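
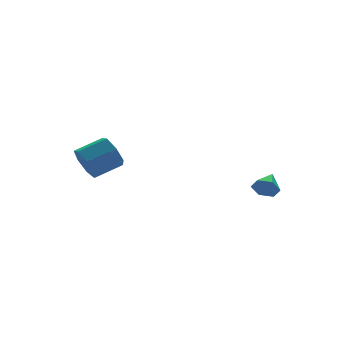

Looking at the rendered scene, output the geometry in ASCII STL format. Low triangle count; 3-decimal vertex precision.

solid 
facet normal -0.701 -0.609 -0.372
outer loop
vertex 2.978 -4.303 -1.838
vertex 2.568 -4.203 -1.23
vertex 2.485 -3.752 -1.811
endloop
endfacet
facet normal 0.540 0.516 -0.665
outer loop
vertex 2.978 -4.303 -1.838
vertex 2.485 -3.752 -1.811
vertex 3.472 -3.417 -0.75
endloop
endfacet
facet normal -0.701 -0.609 -0.372
outer loop
vertex 2.485 -3.752 -1.811
vertex 2.568 -4.203 -1.23
vertex 2.075 -3.652 -1.203
endloop
endfacet
facet normal -0.092 0.971 -0.221
outer loop
vertex 2.485 -3.752 -1.811
vertex 2.075 -3.652 -1.203
vertex 3.472 -3.417 -0.75
endloop
endfacet
facet normal -0.701 -0.609 -0.371
outer loop
vertex 2.075 -3.652 -1.203
vertex 2.568 -4.203 -1.23
vertex 2.158 -4.102 -0.622
endloop
endfacet
facet normal -0.319 0.727 0.608
outer loop
vertex 2.075 -3.652 -1.203
vertex 2.158 -4.102 -0.622
vertex 3.472 -3.417 -0.75
endloop
endfacet
facet normal -0.701 -0.609 -0.371
outer loop
vertex 2.158 -4.102 -0.622
vertex 2.568 -4.203 -1.23
vertex 2.651 -4.653 -0.649
endloop
endfacet
facet normal 0.084 0.026 0.996
outer loop
vertex 2.158 -4.102 -0.622
vertex 2.651 -4.653 -0.649
vertex 3.472 -3.417 -0.75
endloop
endfacet
facet normal -0.701 -0.609 -0.371
outer loop
vertex 2.651 -4.653 -0.649
vertex 2.568 -4.203 -1.23
vertex 3.061 -4.754 -1.257
endloop
endfacet
facet normal 0.714 -0.429 0.553
outer loop
vertex 2.651 -4.653 -0.649
vertex 3.061 -4.754 -1.257
vertex 3.472 -3.417 -0.75
endloop
endfacet
facet normal -0.701 -0.609 -0.372
outer loop
vertex 3.061 -4.754 -1.257
vertex 2.568 -4.203 -1.23
vertex 2.978 -4.303 -1.838
endloop
endfacet
facet normal 0.943 -0.184 -0.278
outer loop
vertex 3.061 -4.754 -1.257
vertex 2.978 -4.303 -1.838
vertex 3.472 -3.417 -0.75
endloop
endfacet
facet normal -0.926 0.072 -0.370
outer loop
vertex -3.426 2.953 -1.5
vertex -3.793 2.45 -0.679
vertex -3.663 3.464 -0.806
endloop
endfacet
facet normal 0.268 0.817 -0.510
outer loop
vertex -3.426 2.953 -1.5
vertex -3.663 3.464 -0.806
vertex -1.88 2.832 -0.882
endloop
endfacet
facet normal 0.268 0.817 -0.510
outer loop
vertex -1.88 2.832 -0.882
vertex -3.663 3.464 -0.806
vertex -2.117 3.343 -0.188
endloop
endfacet
facet normal 0.926 -0.073 0.370
outer loop
vertex -1.88 2.832 -0.882
vertex -2.117 3.343 -0.188
vertex -2.247 2.33 -0.061
endloop
endfacet
facet normal -0.926 0.072 -0.370
outer loop
vertex -3.663 3.464 -0.806
vertex -3.793 2.45 -0.679
vertex -3.998 3.212 -0.016
endloop
endfacet
facet normal -0.040 0.957 0.288
outer loop
vertex -3.663 3.464 -0.806
vertex -3.998 3.212 -0.016
vertex -2.117 3.343 -0.188
endloop
endfacet
facet normal -0.040 0.957 0.288
outer loop
vertex -2.117 3.343 -0.188
vertex -3.998 3.212 -0.016
vertex -2.452 3.091 0.601
endloop
endfacet
facet normal 0.926 -0.072 0.370
outer loop
vertex -2.117 3.343 -0.188
vertex -2.452 3.091 0.601
vertex -2.247 2.33 -0.061
endloop
endfacet
facet normal -0.926 0.073 -0.370
outer loop
vertex -3.998 3.212 -0.016
vertex -3.793 2.45 -0.679
vertex -4.179 2.386 0.274
endloop
endfacet
facet normal -0.318 0.375 0.871
outer loop
vertex -3.998 3.212 -0.016
vertex -4.179 2.386 0.274
vertex -2.452 3.091 0.601
endloop
endfacet
facet normal -0.318 0.376 0.870
outer loop
vertex -2.452 3.091 0.601
vertex -4.179 2.386 0.274
vertex -2.632 2.265 0.892
endloop
endfacet
facet normal 0.926 -0.072 0.369
outer loop
vertex -2.452 3.091 0.601
vertex -2.632 2.265 0.892
vertex -2.247 2.33 -0.061
endloop
endfacet
facet normal -0.926 0.072 -0.370
outer loop
vertex -4.179 2.386 0.274
vertex -3.793 2.45 -0.679
vertex -4.069 1.609 -0.153
endloop
endfacet
facet normal -0.356 -0.488 0.797
outer loop
vertex -4.179 2.386 0.274
vertex -4.069 1.609 -0.153
vertex -2.632 2.265 0.892
endloop
endfacet
facet normal -0.356 -0.488 0.797
outer loop
vertex -2.632 2.265 0.892
vertex -4.069 1.609 -0.153
vertex -2.522 1.488 0.465
endloop
endfacet
facet normal 0.926 -0.072 0.369
outer loop
vertex -2.632 2.265 0.892
vertex -2.522 1.488 0.465
vertex -2.247 2.33 -0.061
endloop
endfacet
facet normal -0.926 0.073 -0.370
outer loop
vertex -4.069 1.609 -0.153
vertex -3.793 2.45 -0.679
vertex -3.752 1.465 -0.976
endloop
endfacet
facet normal -0.126 -0.984 0.124
outer loop
vertex -4.069 1.609 -0.153
vertex -3.752 1.465 -0.976
vertex -2.522 1.488 0.465
endloop
endfacet
facet normal -0.126 -0.984 0.124
outer loop
vertex -2.522 1.488 0.465
vertex -3.752 1.465 -0.976
vertex -2.205 1.344 -0.358
endloop
endfacet
facet normal 0.926 -0.072 0.369
outer loop
vertex -2.522 1.488 0.465
vertex -2.205 1.344 -0.358
vertex -2.247 2.33 -0.061
endloop
endfacet
facet normal -0.926 0.073 -0.370
outer loop
vertex -3.752 1.465 -0.976
vertex -3.793 2.45 -0.679
vertex -3.466 2.063 -1.575
endloop
endfacet
facet normal 0.199 -0.739 -0.643
outer loop
vertex -3.752 1.465 -0.976
vertex -3.466 2.063 -1.575
vertex -2.205 1.344 -0.358
endloop
endfacet
facet normal 0.198 -0.740 -0.643
outer loop
vertex -2.205 1.344 -0.358
vertex -3.466 2.063 -1.575
vertex -1.919 1.942 -0.958
endloop
endfacet
facet normal 0.926 -0.072 0.370
outer loop
vertex -2.205 1.344 -0.358
vertex -1.919 1.942 -0.958
vertex -2.247 2.33 -0.061
endloop
endfacet
facet normal -0.926 0.073 -0.370
outer loop
vertex -3.466 2.063 -1.575
vertex -3.793 2.45 -0.679
vertex -3.426 2.953 -1.5
endloop
endfacet
facet normal 0.374 0.061 -0.925
outer loop
vertex -3.466 2.063 -1.575
vertex -3.426 2.953 -1.5
vertex -1.919 1.942 -0.958
endloop
endfacet
facet normal 0.375 0.063 -0.925
outer loop
vertex -1.919 1.942 -0.958
vertex -3.426 2.953 -1.5
vertex -1.88 2.832 -0.882
endloop
endfacet
facet normal 0.926 -0.072 0.370
outer loop
vertex -1.919 1.942 -0.958
vertex -1.88 2.832 -0.882
vertex -2.247 2.33 -0.061
endloop
endfacet

endsolid


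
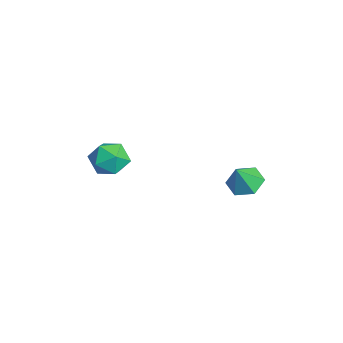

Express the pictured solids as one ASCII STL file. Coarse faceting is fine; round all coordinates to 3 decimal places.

solid 
facet normal -0.326 0.399 -0.857
outer loop
vertex 3.276 3.182 -4.527
vertex 2.777 3.815 -4.043
vertex 3.663 4.006 -4.291
endloop
endfacet
facet normal 0.901 -0.433 0.033
outer loop
vertex 3.276 3.182 -4.527
vertex 3.663 4.006 -4.291
vertex 3.243 3.245 -2.817
endloop
endfacet
facet normal -0.326 0.399 -0.857
outer loop
vertex 3.663 4.006 -4.291
vertex 2.777 3.815 -4.043
vertex 3.164 4.639 -3.807
endloop
endfacet
facet normal 0.841 0.344 0.417
outer loop
vertex 3.663 4.006 -4.291
vertex 3.164 4.639 -3.807
vertex 3.243 3.245 -2.817
endloop
endfacet
facet normal -0.326 0.399 -0.857
outer loop
vertex 3.164 4.639 -3.807
vertex 2.777 3.815 -4.043
vertex 2.278 4.448 -3.559
endloop
endfacet
facet normal 0.101 0.580 0.808
outer loop
vertex 3.164 4.639 -3.807
vertex 2.278 4.448 -3.559
vertex 3.243 3.245 -2.817
endloop
endfacet
facet normal -0.326 0.399 -0.857
outer loop
vertex 2.278 4.448 -3.559
vertex 2.777 3.815 -4.043
vertex 1.891 3.624 -3.795
endloop
endfacet
facet normal -0.579 0.038 0.815
outer loop
vertex 2.278 4.448 -3.559
vertex 1.891 3.624 -3.795
vertex 3.243 3.245 -2.817
endloop
endfacet
facet normal -0.326 0.399 -0.857
outer loop
vertex 1.891 3.624 -3.795
vertex 2.777 3.815 -4.043
vertex 2.39 2.992 -4.279
endloop
endfacet
facet normal -0.518 -0.739 0.430
outer loop
vertex 1.891 3.624 -3.795
vertex 2.39 2.992 -4.279
vertex 3.243 3.245 -2.817
endloop
endfacet
facet normal -0.326 0.399 -0.857
outer loop
vertex 2.39 2.992 -4.279
vertex 2.777 3.815 -4.043
vertex 3.276 3.182 -4.527
endloop
endfacet
facet normal 0.220 -0.975 0.040
outer loop
vertex 2.39 2.992 -4.279
vertex 3.276 3.182 -4.527
vertex 3.243 3.245 -2.817
endloop
endfacet
facet normal 0.410 0.708 0.575
outer loop
vertex 1.21 -1.147 -2.873
vertex 0.61 -1.463 -2.056
vertex 1.568 -1.894 -2.208
endloop
endfacet
facet normal 0.871 0.486 0.077
outer loop
vertex 1.21 -1.147 -2.873
vertex 1.568 -1.894 -2.208
vertex 1.718 -1.998 -3.254
endloop
endfacet
facet normal 0.573 0.595 -0.564
outer loop
vertex 1.21 -1.147 -2.873
vertex 1.718 -1.998 -3.254
vertex 0.853 -1.632 -3.748
endloop
endfacet
facet normal -0.071 0.884 -0.461
outer loop
vertex 1.21 -1.147 -2.873
vertex 0.853 -1.632 -3.748
vertex 0.167 -1.301 -3.008
endloop
endfacet
facet normal -0.172 0.955 0.243
outer loop
vertex 1.21 -1.147 -2.873
vertex 0.167 -1.301 -3.008
vertex 0.61 -1.463 -2.056
endloop
endfacet
facet normal 0.963 -0.216 0.160
outer loop
vertex 1.718 -1.998 -3.254
vertex 1.568 -1.894 -2.208
vertex 1.433 -2.839 -2.672
endloop
endfacet
facet normal 0.218 0.143 0.966
outer loop
vertex 1.568 -1.894 -2.208
vertex 0.61 -1.463 -2.056
vertex 0.747 -2.508 -1.932
endloop
endfacet
facet normal -0.723 0.542 0.429
outer loop
vertex 0.61 -1.463 -2.056
vertex 0.167 -1.301 -3.008
vertex -0.118 -2.142 -2.426
endloop
endfacet
facet normal -0.559 0.428 -0.710
outer loop
vertex 0.167 -1.301 -3.008
vertex 0.853 -1.632 -3.748
vertex 0.032 -2.246 -3.472
endloop
endfacet
facet normal 0.483 -0.041 -0.875
outer loop
vertex 0.853 -1.632 -3.748
vertex 1.718 -1.998 -3.254
vertex 0.99 -2.677 -3.624
endloop
endfacet
facet normal 0.071 -0.884 0.461
outer loop
vertex 0.39 -2.993 -2.807
vertex 1.433 -2.839 -2.672
vertex 0.747 -2.508 -1.932
endloop
endfacet
facet normal -0.573 -0.595 0.564
outer loop
vertex 0.39 -2.993 -2.807
vertex 0.747 -2.508 -1.932
vertex -0.118 -2.142 -2.426
endloop
endfacet
facet normal -0.871 -0.486 -0.077
outer loop
vertex 0.39 -2.993 -2.807
vertex -0.118 -2.142 -2.426
vertex 0.032 -2.246 -3.472
endloop
endfacet
facet normal -0.410 -0.708 -0.575
outer loop
vertex 0.39 -2.993 -2.807
vertex 0.032 -2.246 -3.472
vertex 0.99 -2.677 -3.624
endloop
endfacet
facet normal 0.172 -0.955 -0.243
outer loop
vertex 0.39 -2.993 -2.807
vertex 0.99 -2.677 -3.624
vertex 1.433 -2.839 -2.672
endloop
endfacet
facet normal 0.559 -0.428 0.710
outer loop
vertex 0.747 -2.508 -1.932
vertex 1.433 -2.839 -2.672
vertex 1.568 -1.894 -2.208
endloop
endfacet
facet normal -0.483 0.041 0.875
outer loop
vertex -0.118 -2.142 -2.426
vertex 0.747 -2.508 -1.932
vertex 0.61 -1.463 -2.056
endloop
endfacet
facet normal -0.963 0.216 -0.160
outer loop
vertex 0.032 -2.246 -3.472
vertex -0.118 -2.142 -2.426
vertex 0.167 -1.301 -3.008
endloop
endfacet
facet normal -0.218 -0.143 -0.966
outer loop
vertex 0.99 -2.677 -3.624
vertex 0.032 -2.246 -3.472
vertex 0.853 -1.632 -3.748
endloop
endfacet
facet normal 0.723 -0.542 -0.429
outer loop
vertex 1.433 -2.839 -2.672
vertex 0.99 -2.677 -3.624
vertex 1.718 -1.998 -3.254
endloop
endfacet

endsolid


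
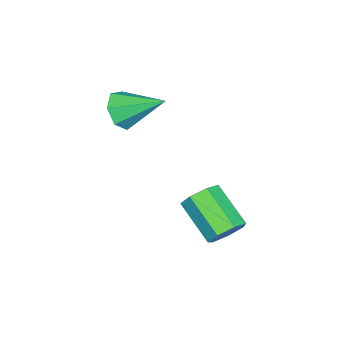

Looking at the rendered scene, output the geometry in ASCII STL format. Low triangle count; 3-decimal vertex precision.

solid 
facet normal 0.429 0.726 -0.538
outer loop
vertex 3.128 3.472 -1.74
vertex 2.447 4.013 -1.553
vertex 3.205 3.9 -1.101
endloop
endfacet
facet normal 0.898 -0.408 0.165
outer loop
vertex 3.128 3.472 -1.74
vertex 3.205 3.9 -1.101
vertex 2.215 1.926 -0.593
endloop
endfacet
facet normal 0.898 -0.408 0.165
outer loop
vertex 2.215 1.926 -0.593
vertex 3.205 3.9 -1.101
vertex 2.292 2.354 0.045
endloop
endfacet
facet normal -0.429 -0.725 0.538
outer loop
vertex 2.215 1.926 -0.593
vertex 2.292 2.354 0.045
vertex 1.533 2.467 -0.407
endloop
endfacet
facet normal 0.429 0.726 -0.538
outer loop
vertex 3.205 3.9 -1.101
vertex 2.447 4.013 -1.553
vertex 2.711 4.413 -0.803
endloop
endfacet
facet normal 0.638 0.179 0.749
outer loop
vertex 3.205 3.9 -1.101
vertex 2.711 4.413 -0.803
vertex 2.292 2.354 0.045
endloop
endfacet
facet normal 0.637 0.179 0.750
outer loop
vertex 2.292 2.354 0.045
vertex 2.711 4.413 -0.803
vertex 1.797 2.867 0.343
endloop
endfacet
facet normal -0.428 -0.726 0.538
outer loop
vertex 2.292 2.354 0.045
vertex 1.797 2.867 0.343
vertex 1.533 2.467 -0.407
endloop
endfacet
facet normal 0.429 0.725 -0.538
outer loop
vertex 2.711 4.413 -0.803
vertex 2.447 4.013 -1.553
vertex 2.018 4.625 -1.07
endloop
endfacet
facet normal -0.103 0.631 0.769
outer loop
vertex 2.711 4.413 -0.803
vertex 2.018 4.625 -1.07
vertex 1.797 2.867 0.343
endloop
endfacet
facet normal -0.103 0.631 0.769
outer loop
vertex 1.797 2.867 0.343
vertex 2.018 4.625 -1.07
vertex 1.104 3.079 0.076
endloop
endfacet
facet normal -0.429 -0.725 0.538
outer loop
vertex 1.797 2.867 0.343
vertex 1.104 3.079 0.076
vertex 1.533 2.467 -0.407
endloop
endfacet
facet normal 0.429 0.725 -0.538
outer loop
vertex 2.018 4.625 -1.07
vertex 2.447 4.013 -1.553
vertex 1.648 4.376 -1.7
endloop
endfacet
facet normal -0.766 0.608 0.209
outer loop
vertex 2.018 4.625 -1.07
vertex 1.648 4.376 -1.7
vertex 1.104 3.079 0.076
endloop
endfacet
facet normal -0.766 0.608 0.209
outer loop
vertex 1.104 3.079 0.076
vertex 1.648 4.376 -1.7
vertex 0.734 2.83 -0.554
endloop
endfacet
facet normal -0.429 -0.725 0.538
outer loop
vertex 1.104 3.079 0.076
vertex 0.734 2.83 -0.554
vertex 1.533 2.467 -0.407
endloop
endfacet
facet normal 0.429 0.725 -0.539
outer loop
vertex 1.648 4.376 -1.7
vertex 2.447 4.013 -1.553
vertex 1.879 3.853 -2.22
endloop
endfacet
facet normal -0.852 0.128 -0.507
outer loop
vertex 1.648 4.376 -1.7
vertex 1.879 3.853 -2.22
vertex 0.734 2.83 -0.554
endloop
endfacet
facet normal -0.852 0.127 -0.508
outer loop
vertex 0.734 2.83 -0.554
vertex 1.879 3.853 -2.22
vertex 0.966 2.308 -1.074
endloop
endfacet
facet normal -0.429 -0.726 0.538
outer loop
vertex 0.734 2.83 -0.554
vertex 0.966 2.308 -1.074
vertex 1.533 2.467 -0.407
endloop
endfacet
facet normal 0.429 0.725 -0.539
outer loop
vertex 1.879 3.853 -2.22
vertex 2.447 4.013 -1.553
vertex 2.538 3.451 -2.237
endloop
endfacet
facet normal -0.296 -0.450 -0.843
outer loop
vertex 1.879 3.853 -2.22
vertex 2.538 3.451 -2.237
vertex 0.966 2.308 -1.074
endloop
endfacet
facet normal -0.296 -0.450 -0.843
outer loop
vertex 0.966 2.308 -1.074
vertex 2.538 3.451 -2.237
vertex 1.625 1.906 -1.091
endloop
endfacet
facet normal -0.429 -0.726 0.538
outer loop
vertex 0.966 2.308 -1.074
vertex 1.625 1.906 -1.091
vertex 1.533 2.467 -0.407
endloop
endfacet
facet normal 0.428 0.725 -0.539
outer loop
vertex 2.538 3.451 -2.237
vertex 2.447 4.013 -1.553
vertex 3.128 3.472 -1.74
endloop
endfacet
facet normal 0.482 -0.688 -0.543
outer loop
vertex 2.538 3.451 -2.237
vertex 3.128 3.472 -1.74
vertex 1.625 1.906 -1.091
endloop
endfacet
facet normal 0.482 -0.688 -0.543
outer loop
vertex 1.625 1.906 -1.091
vertex 3.128 3.472 -1.74
vertex 2.215 1.926 -0.593
endloop
endfacet
facet normal -0.429 -0.726 0.538
outer loop
vertex 1.625 1.906 -1.091
vertex 2.215 1.926 -0.593
vertex 1.533 2.467 -0.407
endloop
endfacet
facet normal 0.049 -0.871 -0.488
outer loop
vertex 0.559 -1.097 1.755
vertex 0.103 -1.546 2.51
vertex -0.298 -1.121 1.711
endloop
endfacet
facet normal 0.010 0.784 -0.620
outer loop
vertex 0.559 -1.097 1.755
vertex -0.298 -1.121 1.711
vertex -0.003 0.346 3.57
endloop
endfacet
facet normal 0.048 -0.872 -0.488
outer loop
vertex -0.298 -1.121 1.711
vertex 0.103 -1.546 2.51
vertex -0.854 -1.464 2.27
endloop
endfacet
facet normal -0.722 0.594 -0.354
outer loop
vertex -0.298 -1.121 1.711
vertex -0.854 -1.464 2.27
vertex -0.003 0.346 3.57
endloop
endfacet
facet normal 0.048 -0.871 -0.488
outer loop
vertex -0.854 -1.464 2.27
vertex 0.103 -1.546 2.51
vertex -0.689 -1.869 3.009
endloop
endfacet
facet normal -0.925 0.206 0.319
outer loop
vertex -0.854 -1.464 2.27
vertex -0.689 -1.869 3.009
vertex -0.003 0.346 3.57
endloop
endfacet
facet normal 0.049 -0.872 -0.487
outer loop
vertex -0.689 -1.869 3.009
vertex 0.103 -1.546 2.51
vertex 0.073 -2.03 3.373
endloop
endfacet
facet normal -0.444 -0.088 0.891
outer loop
vertex -0.689 -1.869 3.009
vertex 0.073 -2.03 3.373
vertex -0.003 0.346 3.57
endloop
endfacet
facet normal 0.050 -0.872 -0.487
outer loop
vertex 0.073 -2.03 3.373
vertex 0.103 -1.546 2.51
vertex 0.857 -1.826 3.088
endloop
endfacet
facet normal 0.356 -0.066 0.932
outer loop
vertex 0.073 -2.03 3.373
vertex 0.857 -1.826 3.088
vertex -0.003 0.346 3.57
endloop
endfacet
facet normal 0.050 -0.872 -0.487
outer loop
vertex 0.857 -1.826 3.088
vertex 0.103 -1.546 2.51
vertex 1.073 -1.411 2.367
endloop
endfacet
facet normal 0.876 0.256 0.410
outer loop
vertex 0.857 -1.826 3.088
vertex 1.073 -1.411 2.367
vertex -0.003 0.346 3.57
endloop
endfacet
facet normal 0.049 -0.871 -0.488
outer loop
vertex 1.073 -1.411 2.367
vertex 0.103 -1.546 2.51
vertex 0.559 -1.097 1.755
endloop
endfacet
facet normal 0.721 0.634 -0.280
outer loop
vertex 1.073 -1.411 2.367
vertex 0.559 -1.097 1.755
vertex -0.003 0.346 3.57
endloop
endfacet

endsolid


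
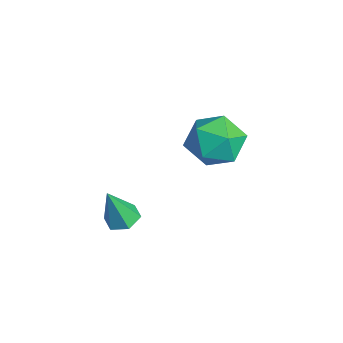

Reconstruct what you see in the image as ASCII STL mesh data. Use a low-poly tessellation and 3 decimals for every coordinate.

solid 
facet normal -0.079 0.334 -0.939
outer loop
vertex 2.571 -4.013 -0.389
vertex 2.299 -3.604 -0.221
vertex 2.817 -3.575 -0.254
endloop
endfacet
facet normal 0.855 -0.510 0.096
outer loop
vertex 2.571 -4.013 -0.389
vertex 2.817 -3.575 -0.254
vertex 2.401 -4.036 1.001
endloop
endfacet
facet normal -0.078 0.333 -0.940
outer loop
vertex 2.817 -3.575 -0.254
vertex 2.299 -3.604 -0.221
vertex 2.544 -3.165 -0.086
endloop
endfacet
facet normal 0.827 0.381 0.414
outer loop
vertex 2.817 -3.575 -0.254
vertex 2.544 -3.165 -0.086
vertex 2.401 -4.036 1.001
endloop
endfacet
facet normal -0.078 0.333 -0.940
outer loop
vertex 2.544 -3.165 -0.086
vertex 2.299 -3.604 -0.221
vertex 2.026 -3.194 -0.053
endloop
endfacet
facet normal -0.004 0.781 0.625
outer loop
vertex 2.544 -3.165 -0.086
vertex 2.026 -3.194 -0.053
vertex 2.401 -4.036 1.001
endloop
endfacet
facet normal -0.080 0.332 -0.940
outer loop
vertex 2.026 -3.194 -0.053
vertex 2.299 -3.604 -0.221
vertex 1.78 -3.633 -0.187
endloop
endfacet
facet normal -0.803 0.292 0.519
outer loop
vertex 2.026 -3.194 -0.053
vertex 1.78 -3.633 -0.187
vertex 2.401 -4.036 1.001
endloop
endfacet
facet normal -0.080 0.332 -0.940
outer loop
vertex 1.78 -3.633 -0.187
vertex 2.299 -3.604 -0.221
vertex 2.053 -4.042 -0.355
endloop
endfacet
facet normal -0.774 -0.600 0.201
outer loop
vertex 1.78 -3.633 -0.187
vertex 2.053 -4.042 -0.355
vertex 2.401 -4.036 1.001
endloop
endfacet
facet normal -0.080 0.333 -0.940
outer loop
vertex 2.053 -4.042 -0.355
vertex 2.299 -3.604 -0.221
vertex 2.571 -4.013 -0.389
endloop
endfacet
facet normal 0.055 -0.998 -0.010
outer loop
vertex 2.053 -4.042 -0.355
vertex 2.571 -4.013 -0.389
vertex 2.401 -4.036 1.001
endloop
endfacet
facet normal -0.331 0.822 0.463
outer loop
vertex 0.477 0.471 0.713
vertex -0.417 0.191 0.572
vertex 0.042 -0.068 1.359
endloop
endfacet
facet normal 0.304 0.621 0.723
outer loop
vertex 0.477 0.471 0.713
vertex 0.042 -0.068 1.359
vertex 0.943 -0.24 1.128
endloop
endfacet
facet normal 0.770 0.611 0.182
outer loop
vertex 0.477 0.471 0.713
vertex 0.943 -0.24 1.128
vertex 1.042 -0.088 0.199
endloop
endfacet
facet normal 0.424 0.807 -0.411
outer loop
vertex 0.477 0.471 0.713
vertex 1.042 -0.088 0.199
vertex 0.202 0.179 -0.144
endloop
endfacet
facet normal -0.256 0.937 -0.237
outer loop
vertex 0.477 0.471 0.713
vertex 0.202 0.179 -0.144
vertex -0.417 0.191 0.572
endloop
endfacet
facet normal 0.240 -0.045 0.970
outer loop
vertex 0.943 -0.24 1.128
vertex 0.042 -0.068 1.359
vertex 0.338 -0.959 1.244
endloop
endfacet
facet normal -0.786 0.281 0.551
outer loop
vertex 0.042 -0.068 1.359
vertex -0.417 0.191 0.572
vertex -0.502 -0.692 0.901
endloop
endfacet
facet normal -0.665 0.466 -0.583
outer loop
vertex -0.417 0.191 0.572
vertex 0.202 0.179 -0.144
vertex -0.403 -0.54 -0.028
endloop
endfacet
facet normal 0.434 0.256 -0.864
outer loop
vertex 0.202 0.179 -0.144
vertex 1.042 -0.088 0.199
vertex 0.498 -0.712 -0.259
endloop
endfacet
facet normal 0.994 -0.060 0.096
outer loop
vertex 1.042 -0.088 0.199
vertex 0.943 -0.24 1.128
vertex 0.957 -0.971 0.528
endloop
endfacet
facet normal -0.424 -0.807 0.411
outer loop
vertex 0.063 -1.251 0.387
vertex 0.338 -0.959 1.244
vertex -0.502 -0.692 0.901
endloop
endfacet
facet normal -0.770 -0.611 -0.182
outer loop
vertex 0.063 -1.251 0.387
vertex -0.502 -0.692 0.901
vertex -0.403 -0.54 -0.028
endloop
endfacet
facet normal -0.304 -0.621 -0.723
outer loop
vertex 0.063 -1.251 0.387
vertex -0.403 -0.54 -0.028
vertex 0.498 -0.712 -0.259
endloop
endfacet
facet normal 0.331 -0.822 -0.463
outer loop
vertex 0.063 -1.251 0.387
vertex 0.498 -0.712 -0.259
vertex 0.957 -0.971 0.528
endloop
endfacet
facet normal 0.256 -0.937 0.237
outer loop
vertex 0.063 -1.251 0.387
vertex 0.957 -0.971 0.528
vertex 0.338 -0.959 1.244
endloop
endfacet
facet normal -0.434 -0.256 0.864
outer loop
vertex -0.502 -0.692 0.901
vertex 0.338 -0.959 1.244
vertex 0.042 -0.068 1.359
endloop
endfacet
facet normal -0.994 0.060 -0.096
outer loop
vertex -0.403 -0.54 -0.028
vertex -0.502 -0.692 0.901
vertex -0.417 0.191 0.572
endloop
endfacet
facet normal -0.240 0.045 -0.970
outer loop
vertex 0.498 -0.712 -0.259
vertex -0.403 -0.54 -0.028
vertex 0.202 0.179 -0.144
endloop
endfacet
facet normal 0.786 -0.281 -0.551
outer loop
vertex 0.957 -0.971 0.528
vertex 0.498 -0.712 -0.259
vertex 1.042 -0.088 0.199
endloop
endfacet
facet normal 0.665 -0.466 0.583
outer loop
vertex 0.338 -0.959 1.244
vertex 0.957 -0.971 0.528
vertex 0.943 -0.24 1.128
endloop
endfacet

endsolid


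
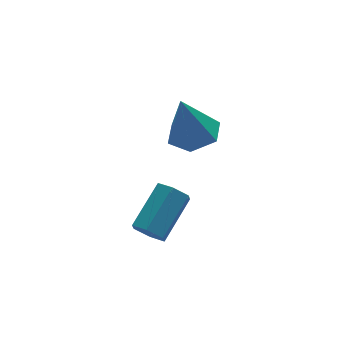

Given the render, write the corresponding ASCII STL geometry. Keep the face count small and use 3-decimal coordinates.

solid 
facet normal 0.253 -0.005 -0.967
outer loop
vertex 5.062 3.4 -0.355
vertex 4.047 3.444 -0.621
vertex 4.592 4.33 -0.483
endloop
endfacet
facet normal 0.688 0.428 0.586
outer loop
vertex 5.062 3.4 -0.355
vertex 4.592 4.33 -0.483
vertex 3.513 3.456 1.421
endloop
endfacet
facet normal 0.254 -0.005 -0.967
outer loop
vertex 4.592 4.33 -0.483
vertex 4.047 3.444 -0.621
vertex 3.578 4.374 -0.749
endloop
endfacet
facet normal -0.062 0.920 0.387
outer loop
vertex 4.592 4.33 -0.483
vertex 3.578 4.374 -0.749
vertex 3.513 3.456 1.421
endloop
endfacet
facet normal 0.252 -0.006 -0.968
outer loop
vertex 3.578 4.374 -0.749
vertex 4.047 3.444 -0.621
vertex 3.032 3.487 -0.886
endloop
endfacet
facet normal -0.850 0.495 0.184
outer loop
vertex 3.578 4.374 -0.749
vertex 3.032 3.487 -0.886
vertex 3.513 3.456 1.421
endloop
endfacet
facet normal 0.252 -0.006 -0.968
outer loop
vertex 3.032 3.487 -0.886
vertex 4.047 3.444 -0.621
vertex 3.502 2.557 -0.758
endloop
endfacet
facet normal -0.888 -0.424 0.179
outer loop
vertex 3.032 3.487 -0.886
vertex 3.502 2.557 -0.758
vertex 3.513 3.456 1.421
endloop
endfacet
facet normal 0.253 -0.006 -0.967
outer loop
vertex 3.502 2.557 -0.758
vertex 4.047 3.444 -0.621
vertex 4.517 2.513 -0.492
endloop
endfacet
facet normal -0.139 -0.915 0.378
outer loop
vertex 3.502 2.557 -0.758
vertex 4.517 2.513 -0.492
vertex 3.513 3.456 1.421
endloop
endfacet
facet normal 0.253 -0.006 -0.967
outer loop
vertex 4.517 2.513 -0.492
vertex 4.047 3.444 -0.621
vertex 5.062 3.4 -0.355
endloop
endfacet
facet normal 0.650 -0.489 0.582
outer loop
vertex 4.517 2.513 -0.492
vertex 5.062 3.4 -0.355
vertex 3.513 3.456 1.421
endloop
endfacet
facet normal -0.711 -0.489 -0.506
outer loop
vertex 1.665 2.027 -4.621
vertex 1.465 1.692 -4.016
vertex 1.162 2.32 -4.197
endloop
endfacet
facet normal -0.082 0.772 -0.630
outer loop
vertex 1.665 2.027 -4.621
vertex 1.162 2.32 -4.197
vertex 3.116 3.023 -3.589
endloop
endfacet
facet normal -0.082 0.772 -0.630
outer loop
vertex 3.116 3.023 -3.589
vertex 1.162 2.32 -4.197
vertex 2.613 3.316 -3.165
endloop
endfacet
facet normal 0.711 0.488 0.506
outer loop
vertex 3.116 3.023 -3.589
vertex 2.613 3.316 -3.165
vertex 2.915 2.688 -2.984
endloop
endfacet
facet normal -0.711 -0.489 -0.506
outer loop
vertex 1.162 2.32 -4.197
vertex 1.465 1.692 -4.016
vertex 0.962 1.985 -3.592
endloop
endfacet
facet normal -0.646 0.738 0.195
outer loop
vertex 1.162 2.32 -4.197
vertex 0.962 1.985 -3.592
vertex 2.613 3.316 -3.165
endloop
endfacet
facet normal -0.646 0.738 0.194
outer loop
vertex 2.613 3.316 -3.165
vertex 0.962 1.985 -3.592
vertex 2.412 2.981 -2.56
endloop
endfacet
facet normal 0.711 0.488 0.506
outer loop
vertex 2.613 3.316 -3.165
vertex 2.412 2.981 -2.56
vertex 2.915 2.688 -2.984
endloop
endfacet
facet normal -0.711 -0.488 -0.506
outer loop
vertex 0.962 1.985 -3.592
vertex 1.465 1.692 -4.016
vertex 1.264 1.357 -3.411
endloop
endfacet
facet normal -0.564 -0.034 0.825
outer loop
vertex 0.962 1.985 -3.592
vertex 1.264 1.357 -3.411
vertex 2.412 2.981 -2.56
endloop
endfacet
facet normal -0.564 -0.034 0.825
outer loop
vertex 2.412 2.981 -2.56
vertex 1.264 1.357 -3.411
vertex 2.715 2.353 -2.379
endloop
endfacet
facet normal 0.711 0.489 0.506
outer loop
vertex 2.412 2.981 -2.56
vertex 2.715 2.353 -2.379
vertex 2.915 2.688 -2.984
endloop
endfacet
facet normal -0.711 -0.488 -0.506
outer loop
vertex 1.264 1.357 -3.411
vertex 1.465 1.692 -4.016
vertex 1.767 1.064 -3.835
endloop
endfacet
facet normal 0.082 -0.772 0.630
outer loop
vertex 1.264 1.357 -3.411
vertex 1.767 1.064 -3.835
vertex 2.715 2.353 -2.379
endloop
endfacet
facet normal 0.082 -0.772 0.630
outer loop
vertex 2.715 2.353 -2.379
vertex 1.767 1.064 -3.835
vertex 3.218 2.06 -2.803
endloop
endfacet
facet normal 0.711 0.489 0.506
outer loop
vertex 2.715 2.353 -2.379
vertex 3.218 2.06 -2.803
vertex 2.915 2.688 -2.984
endloop
endfacet
facet normal -0.711 -0.488 -0.506
outer loop
vertex 1.767 1.064 -3.835
vertex 1.465 1.692 -4.016
vertex 1.968 1.399 -4.44
endloop
endfacet
facet normal 0.645 -0.739 -0.195
outer loop
vertex 1.767 1.064 -3.835
vertex 1.968 1.399 -4.44
vertex 3.218 2.06 -2.803
endloop
endfacet
facet normal 0.646 -0.738 -0.195
outer loop
vertex 3.218 2.06 -2.803
vertex 1.968 1.399 -4.44
vertex 3.418 2.395 -3.408
endloop
endfacet
facet normal 0.711 0.489 0.506
outer loop
vertex 3.218 2.06 -2.803
vertex 3.418 2.395 -3.408
vertex 2.915 2.688 -2.984
endloop
endfacet
facet normal -0.711 -0.489 -0.506
outer loop
vertex 1.968 1.399 -4.44
vertex 1.465 1.692 -4.016
vertex 1.665 2.027 -4.621
endloop
endfacet
facet normal 0.564 0.034 -0.825
outer loop
vertex 1.968 1.399 -4.44
vertex 1.665 2.027 -4.621
vertex 3.418 2.395 -3.408
endloop
endfacet
facet normal 0.564 0.033 -0.825
outer loop
vertex 3.418 2.395 -3.408
vertex 1.665 2.027 -4.621
vertex 3.116 3.023 -3.589
endloop
endfacet
facet normal 0.711 0.488 0.506
outer loop
vertex 3.418 2.395 -3.408
vertex 3.116 3.023 -3.589
vertex 2.915 2.688 -2.984
endloop
endfacet

endsolid


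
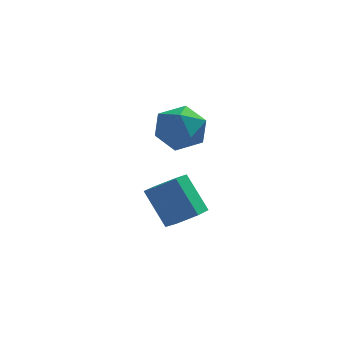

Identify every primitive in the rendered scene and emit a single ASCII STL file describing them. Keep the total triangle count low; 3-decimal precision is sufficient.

solid 
facet normal 0.423 -0.451 -0.786
outer loop
vertex 2.894 0.63 -1.98
vertex 2.07 0.453 -2.322
vertex 2.496 1.228 -2.538
endloop
endfacet
facet normal 0.793 0.603 0.081
outer loop
vertex 2.894 0.63 -1.98
vertex 2.496 1.228 -2.538
vertex 2.094 1.483 -0.495
endloop
endfacet
facet normal 0.793 0.603 0.081
outer loop
vertex 2.094 1.483 -0.495
vertex 2.496 1.228 -2.538
vertex 1.696 2.081 -1.054
endloop
endfacet
facet normal -0.423 0.452 0.785
outer loop
vertex 2.094 1.483 -0.495
vertex 1.696 2.081 -1.054
vertex 1.27 1.307 -0.838
endloop
endfacet
facet normal 0.424 -0.452 -0.785
outer loop
vertex 2.496 1.228 -2.538
vertex 2.07 0.453 -2.322
vertex 1.672 1.051 -2.881
endloop
endfacet
facet normal 0.017 0.871 -0.491
outer loop
vertex 2.496 1.228 -2.538
vertex 1.672 1.051 -2.881
vertex 1.696 2.081 -1.054
endloop
endfacet
facet normal 0.018 0.871 -0.491
outer loop
vertex 1.696 2.081 -1.054
vertex 1.672 1.051 -2.881
vertex 0.872 1.905 -1.396
endloop
endfacet
facet normal -0.423 0.452 0.786
outer loop
vertex 1.696 2.081 -1.054
vertex 0.872 1.905 -1.396
vertex 1.27 1.307 -0.838
endloop
endfacet
facet normal 0.423 -0.452 -0.785
outer loop
vertex 1.672 1.051 -2.881
vertex 2.07 0.453 -2.322
vertex 1.246 0.277 -2.665
endloop
endfacet
facet normal -0.776 0.267 -0.572
outer loop
vertex 1.672 1.051 -2.881
vertex 1.246 0.277 -2.665
vertex 0.872 1.905 -1.396
endloop
endfacet
facet normal -0.776 0.267 -0.571
outer loop
vertex 0.872 1.905 -1.396
vertex 1.246 0.277 -2.665
vertex 0.446 1.13 -1.18
endloop
endfacet
facet normal -0.423 0.451 0.786
outer loop
vertex 0.872 1.905 -1.396
vertex 0.446 1.13 -1.18
vertex 1.27 1.307 -0.838
endloop
endfacet
facet normal 0.423 -0.452 -0.785
outer loop
vertex 1.246 0.277 -2.665
vertex 2.07 0.453 -2.322
vertex 1.644 -0.321 -2.106
endloop
endfacet
facet normal -0.793 -0.603 -0.081
outer loop
vertex 1.246 0.277 -2.665
vertex 1.644 -0.321 -2.106
vertex 0.446 1.13 -1.18
endloop
endfacet
facet normal -0.793 -0.603 -0.081
outer loop
vertex 0.446 1.13 -1.18
vertex 1.644 -0.321 -2.106
vertex 0.844 0.532 -0.622
endloop
endfacet
facet normal -0.423 0.451 0.786
outer loop
vertex 0.446 1.13 -1.18
vertex 0.844 0.532 -0.622
vertex 1.27 1.307 -0.838
endloop
endfacet
facet normal 0.423 -0.452 -0.786
outer loop
vertex 1.644 -0.321 -2.106
vertex 2.07 0.453 -2.322
vertex 2.468 -0.145 -1.764
endloop
endfacet
facet normal -0.018 -0.871 0.491
outer loop
vertex 1.644 -0.321 -2.106
vertex 2.468 -0.145 -1.764
vertex 0.844 0.532 -0.622
endloop
endfacet
facet normal -0.017 -0.871 0.491
outer loop
vertex 0.844 0.532 -0.622
vertex 2.468 -0.145 -1.764
vertex 1.668 0.709 -0.279
endloop
endfacet
facet normal -0.424 0.452 0.785
outer loop
vertex 0.844 0.532 -0.622
vertex 1.668 0.709 -0.279
vertex 1.27 1.307 -0.838
endloop
endfacet
facet normal 0.423 -0.451 -0.786
outer loop
vertex 2.468 -0.145 -1.764
vertex 2.07 0.453 -2.322
vertex 2.894 0.63 -1.98
endloop
endfacet
facet normal 0.776 -0.267 0.572
outer loop
vertex 2.468 -0.145 -1.764
vertex 2.894 0.63 -1.98
vertex 1.668 0.709 -0.279
endloop
endfacet
facet normal 0.776 -0.267 0.572
outer loop
vertex 1.668 0.709 -0.279
vertex 2.894 0.63 -1.98
vertex 2.094 1.483 -0.495
endloop
endfacet
facet normal -0.423 0.452 0.785
outer loop
vertex 1.668 0.709 -0.279
vertex 2.094 1.483 -0.495
vertex 1.27 1.307 -0.838
endloop
endfacet
facet normal -0.246 0.156 0.957
outer loop
vertex 2.055 1.354 3.353
vertex 1.001 0.989 3.142
vertex 1.802 0.253 3.468
endloop
endfacet
facet normal 0.446 -0.009 0.895
outer loop
vertex 2.055 1.354 3.353
vertex 1.802 0.253 3.468
vertex 2.781 0.562 2.983
endloop
endfacet
facet normal 0.750 0.471 0.463
outer loop
vertex 2.055 1.354 3.353
vertex 2.781 0.562 2.983
vertex 2.585 1.489 2.357
endloop
endfacet
facet normal 0.246 0.934 0.258
outer loop
vertex 2.055 1.354 3.353
vertex 2.585 1.489 2.357
vertex 1.485 1.752 2.455
endloop
endfacet
facet normal -0.369 0.740 0.562
outer loop
vertex 2.055 1.354 3.353
vertex 1.485 1.752 2.455
vertex 1.001 0.989 3.142
endloop
endfacet
facet normal 0.492 -0.648 0.581
outer loop
vertex 2.781 0.562 2.983
vertex 1.802 0.253 3.468
vertex 2.175 -0.292 2.545
endloop
endfacet
facet normal -0.626 -0.379 0.681
outer loop
vertex 1.802 0.253 3.468
vertex 1.001 0.989 3.142
vertex 1.075 -0.029 2.643
endloop
endfacet
facet normal -0.825 0.563 0.044
outer loop
vertex 1.001 0.989 3.142
vertex 1.485 1.752 2.455
vertex 0.879 0.898 2.017
endloop
endfacet
facet normal 0.170 0.877 -0.449
outer loop
vertex 1.485 1.752 2.455
vertex 2.585 1.489 2.357
vertex 1.858 1.207 1.532
endloop
endfacet
facet normal 0.985 0.129 -0.117
outer loop
vertex 2.585 1.489 2.357
vertex 2.781 0.562 2.983
vertex 2.659 0.471 1.858
endloop
endfacet
facet normal -0.246 -0.934 -0.258
outer loop
vertex 1.605 0.106 1.647
vertex 2.175 -0.292 2.545
vertex 1.075 -0.029 2.643
endloop
endfacet
facet normal -0.750 -0.471 -0.463
outer loop
vertex 1.605 0.106 1.647
vertex 1.075 -0.029 2.643
vertex 0.879 0.898 2.017
endloop
endfacet
facet normal -0.446 0.009 -0.895
outer loop
vertex 1.605 0.106 1.647
vertex 0.879 0.898 2.017
vertex 1.858 1.207 1.532
endloop
endfacet
facet normal 0.246 -0.156 -0.957
outer loop
vertex 1.605 0.106 1.647
vertex 1.858 1.207 1.532
vertex 2.659 0.471 1.858
endloop
endfacet
facet normal 0.369 -0.740 -0.562
outer loop
vertex 1.605 0.106 1.647
vertex 2.659 0.471 1.858
vertex 2.175 -0.292 2.545
endloop
endfacet
facet normal -0.170 -0.877 0.449
outer loop
vertex 1.075 -0.029 2.643
vertex 2.175 -0.292 2.545
vertex 1.802 0.253 3.468
endloop
endfacet
facet normal -0.985 -0.129 0.117
outer loop
vertex 0.879 0.898 2.017
vertex 1.075 -0.029 2.643
vertex 1.001 0.989 3.142
endloop
endfacet
facet normal -0.492 0.648 -0.581
outer loop
vertex 1.858 1.207 1.532
vertex 0.879 0.898 2.017
vertex 1.485 1.752 2.455
endloop
endfacet
facet normal 0.626 0.379 -0.681
outer loop
vertex 2.659 0.471 1.858
vertex 1.858 1.207 1.532
vertex 2.585 1.489 2.357
endloop
endfacet
facet normal 0.825 -0.563 -0.044
outer loop
vertex 2.175 -0.292 2.545
vertex 2.659 0.471 1.858
vertex 2.781 0.562 2.983
endloop
endfacet

endsolid


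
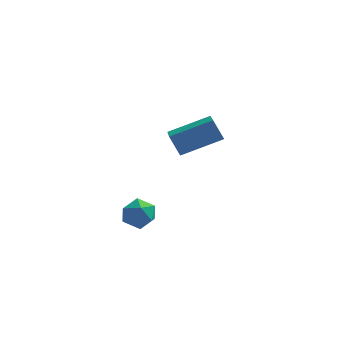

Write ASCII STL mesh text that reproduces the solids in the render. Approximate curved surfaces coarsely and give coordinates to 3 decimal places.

solid 
facet normal -0.455 0.300 0.838
outer loop
vertex -0.91 0.876 -0.317
vertex -1.168 2.514 -1.044
vertex -2.713 0.257 -1.074
endloop
endfacet
facet normal 0.142 -0.905 0.402
outer loop
vertex -2.212 -0.074 -1.996
vertex -0.91 0.876 -0.317
vertex -2.713 0.257 -1.074
endloop
endfacet
facet normal -0.455 0.301 0.838
outer loop
vertex -2.713 0.257 -1.074
vertex -1.168 2.514 -1.044
vertex -2.97 1.895 -1.801
endloop
endfacet
facet normal -0.879 -0.302 -0.369
outer loop
vertex -2.97 1.895 -1.801
vertex -2.212 -0.074 -1.996
vertex -2.713 0.257 -1.074
endloop
endfacet
facet normal 0.879 0.302 0.369
outer loop
vertex -0.91 0.876 -0.317
vertex -0.667 2.183 -1.966
vertex -1.168 2.514 -1.044
endloop
endfacet
facet normal 0.142 -0.905 0.402
outer loop
vertex -0.41 0.545 -1.239
vertex -0.91 0.876 -0.317
vertex -2.212 -0.074 -1.996
endloop
endfacet
facet normal 0.879 0.302 0.369
outer loop
vertex -0.41 0.545 -1.239
vertex -0.667 2.183 -1.966
vertex -0.91 0.876 -0.317
endloop
endfacet
facet normal -0.142 0.905 -0.402
outer loop
vertex -1.168 2.514 -1.044
vertex -0.667 2.183 -1.966
vertex -2.97 1.895 -1.801
endloop
endfacet
facet normal -0.879 -0.302 -0.368
outer loop
vertex -2.47 1.564 -2.723
vertex -2.212 -0.074 -1.996
vertex -2.97 1.895 -1.801
endloop
endfacet
facet normal -0.142 0.905 -0.402
outer loop
vertex -2.97 1.895 -1.801
vertex -0.667 2.183 -1.966
vertex -2.47 1.564 -2.723
endloop
endfacet
facet normal 0.455 -0.300 -0.838
outer loop
vertex -2.47 1.564 -2.723
vertex -0.41 0.545 -1.239
vertex -2.212 -0.074 -1.996
endloop
endfacet
facet normal 0.455 -0.301 -0.838
outer loop
vertex -0.667 2.183 -1.966
vertex -0.41 0.545 -1.239
vertex -2.47 1.564 -2.723
endloop
endfacet
facet normal 0.394 0.697 0.599
outer loop
vertex -3.338 -3.004 -3.221
vertex -3.633 -3.4 -2.566
vertex -2.885 -3.579 -2.85
endloop
endfacet
facet normal 0.784 0.621 0.005
outer loop
vertex -3.338 -3.004 -3.221
vertex -2.885 -3.579 -2.85
vertex -2.91 -3.541 -3.669
endloop
endfacet
facet normal 0.360 0.750 -0.555
outer loop
vertex -3.338 -3.004 -3.221
vertex -2.91 -3.541 -3.669
vertex -3.673 -3.339 -3.891
endloop
endfacet
facet normal -0.292 0.906 -0.307
outer loop
vertex -3.338 -3.004 -3.221
vertex -3.673 -3.339 -3.891
vertex -4.12 -3.252 -3.209
endloop
endfacet
facet normal -0.271 0.873 0.406
outer loop
vertex -3.338 -3.004 -3.221
vertex -4.12 -3.252 -3.209
vertex -3.633 -3.4 -2.566
endloop
endfacet
facet normal 0.998 -0.058 -0.033
outer loop
vertex -2.91 -3.541 -3.669
vertex -2.885 -3.579 -2.85
vertex -2.94 -4.268 -3.291
endloop
endfacet
facet normal 0.368 0.065 0.928
outer loop
vertex -2.885 -3.579 -2.85
vertex -3.633 -3.4 -2.566
vertex -3.387 -4.181 -2.609
endloop
endfacet
facet normal -0.707 0.349 0.616
outer loop
vertex -3.633 -3.4 -2.566
vertex -4.12 -3.252 -3.209
vertex -4.15 -3.979 -2.831
endloop
endfacet
facet normal -0.741 0.403 -0.537
outer loop
vertex -4.12 -3.252 -3.209
vertex -3.673 -3.339 -3.891
vertex -4.175 -3.941 -3.65
endloop
endfacet
facet normal 0.313 0.150 -0.938
outer loop
vertex -3.673 -3.339 -3.891
vertex -2.91 -3.541 -3.669
vertex -3.427 -4.12 -3.934
endloop
endfacet
facet normal 0.292 -0.906 0.307
outer loop
vertex -3.722 -4.516 -3.279
vertex -2.94 -4.268 -3.291
vertex -3.387 -4.181 -2.609
endloop
endfacet
facet normal -0.360 -0.750 0.555
outer loop
vertex -3.722 -4.516 -3.279
vertex -3.387 -4.181 -2.609
vertex -4.15 -3.979 -2.831
endloop
endfacet
facet normal -0.784 -0.621 -0.005
outer loop
vertex -3.722 -4.516 -3.279
vertex -4.15 -3.979 -2.831
vertex -4.175 -3.941 -3.65
endloop
endfacet
facet normal -0.394 -0.697 -0.599
outer loop
vertex -3.722 -4.516 -3.279
vertex -4.175 -3.941 -3.65
vertex -3.427 -4.12 -3.934
endloop
endfacet
facet normal 0.271 -0.873 -0.406
outer loop
vertex -3.722 -4.516 -3.279
vertex -3.427 -4.12 -3.934
vertex -2.94 -4.268 -3.291
endloop
endfacet
facet normal 0.741 -0.403 0.537
outer loop
vertex -3.387 -4.181 -2.609
vertex -2.94 -4.268 -3.291
vertex -2.885 -3.579 -2.85
endloop
endfacet
facet normal -0.313 -0.150 0.938
outer loop
vertex -4.15 -3.979 -2.831
vertex -3.387 -4.181 -2.609
vertex -3.633 -3.4 -2.566
endloop
endfacet
facet normal -0.998 0.058 0.033
outer loop
vertex -4.175 -3.941 -3.65
vertex -4.15 -3.979 -2.831
vertex -4.12 -3.252 -3.209
endloop
endfacet
facet normal -0.368 -0.065 -0.928
outer loop
vertex -3.427 -4.12 -3.934
vertex -4.175 -3.941 -3.65
vertex -3.673 -3.339 -3.891
endloop
endfacet
facet normal 0.707 -0.349 -0.616
outer loop
vertex -2.94 -4.268 -3.291
vertex -3.427 -4.12 -3.934
vertex -2.91 -3.541 -3.669
endloop
endfacet

endsolid


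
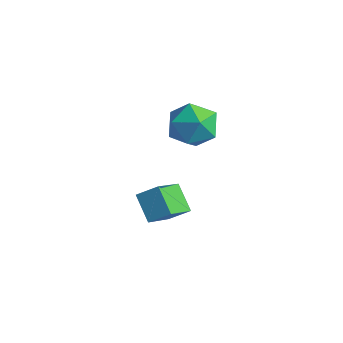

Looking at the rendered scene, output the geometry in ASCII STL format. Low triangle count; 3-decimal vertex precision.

solid 
facet normal -0.751 0.245 0.613
outer loop
vertex -1.172 0.025 -1.397
vertex -1.523 1.55 -2.438
vertex -1.887 -0.575 -2.034
endloop
endfacet
facet normal 0.187 -0.811 0.554
outer loop
vertex -0.797 -0.93 -2.922
vertex -1.172 0.025 -1.397
vertex -1.887 -0.575 -2.034
endloop
endfacet
facet normal -0.751 0.245 0.613
outer loop
vertex -1.887 -0.575 -2.034
vertex -1.523 1.55 -2.438
vertex -2.238 0.951 -3.075
endloop
endfacet
facet normal -0.633 -0.530 -0.564
outer loop
vertex -2.238 0.951 -3.075
vertex -0.797 -0.93 -2.922
vertex -1.887 -0.575 -2.034
endloop
endfacet
facet normal 0.632 0.531 0.564
outer loop
vertex -1.172 0.025 -1.397
vertex -0.433 1.195 -3.326
vertex -1.523 1.55 -2.438
endloop
endfacet
facet normal 0.186 -0.811 0.554
outer loop
vertex -0.082 -0.331 -2.285
vertex -1.172 0.025 -1.397
vertex -0.797 -0.93 -2.922
endloop
endfacet
facet normal 0.633 0.530 0.564
outer loop
vertex -0.082 -0.331 -2.285
vertex -0.433 1.195 -3.326
vertex -1.172 0.025 -1.397
endloop
endfacet
facet normal -0.187 0.812 -0.554
outer loop
vertex -1.523 1.55 -2.438
vertex -0.433 1.195 -3.326
vertex -2.238 0.951 -3.075
endloop
endfacet
facet normal -0.633 -0.531 -0.564
outer loop
vertex -1.148 0.595 -3.963
vertex -0.797 -0.93 -2.922
vertex -2.238 0.951 -3.075
endloop
endfacet
facet normal -0.187 0.811 -0.554
outer loop
vertex -2.238 0.951 -3.075
vertex -0.433 1.195 -3.326
vertex -1.148 0.595 -3.963
endloop
endfacet
facet normal 0.751 -0.245 -0.613
outer loop
vertex -1.148 0.595 -3.963
vertex -0.082 -0.331 -2.285
vertex -0.797 -0.93 -2.922
endloop
endfacet
facet normal 0.751 -0.245 -0.613
outer loop
vertex -0.433 1.195 -3.326
vertex -0.082 -0.331 -2.285
vertex -1.148 0.595 -3.963
endloop
endfacet
facet normal -0.143 0.682 0.717
outer loop
vertex -1.453 2.622 2.095
vertex -1.145 1.798 2.94
vertex -0.288 2.506 2.438
endloop
endfacet
facet normal 0.066 0.992 0.110
outer loop
vertex -1.453 2.622 2.095
vertex -0.288 2.506 2.438
vertex -0.565 2.655 1.259
endloop
endfacet
facet normal -0.406 0.822 -0.399
outer loop
vertex -1.453 2.622 2.095
vertex -0.565 2.655 1.259
vertex -1.593 2.038 1.033
endloop
endfacet
facet normal -0.907 0.408 -0.105
outer loop
vertex -1.453 2.622 2.095
vertex -1.593 2.038 1.033
vertex -1.951 1.509 2.072
endloop
endfacet
facet normal -0.745 0.321 0.585
outer loop
vertex -1.453 2.622 2.095
vertex -1.951 1.509 2.072
vertex -1.145 1.798 2.94
endloop
endfacet
facet normal 0.698 0.713 -0.074
outer loop
vertex -0.565 2.655 1.259
vertex -0.288 2.506 2.438
vertex 0.291 1.851 1.588
endloop
endfacet
facet normal 0.358 0.212 0.909
outer loop
vertex -0.288 2.506 2.438
vertex -1.145 1.798 2.94
vertex -0.067 1.322 2.627
endloop
endfacet
facet normal -0.616 -0.371 0.695
outer loop
vertex -1.145 1.798 2.94
vertex -1.951 1.509 2.072
vertex -1.095 0.705 2.401
endloop
endfacet
facet normal -0.878 -0.231 -0.420
outer loop
vertex -1.951 1.509 2.072
vertex -1.593 2.038 1.033
vertex -1.372 0.854 1.222
endloop
endfacet
facet normal -0.066 0.439 -0.896
outer loop
vertex -1.593 2.038 1.033
vertex -0.565 2.655 1.259
vertex -0.515 1.562 0.72
endloop
endfacet
facet normal 0.907 -0.408 0.105
outer loop
vertex -0.207 0.738 1.565
vertex 0.291 1.851 1.588
vertex -0.067 1.322 2.627
endloop
endfacet
facet normal 0.406 -0.822 0.399
outer loop
vertex -0.207 0.738 1.565
vertex -0.067 1.322 2.627
vertex -1.095 0.705 2.401
endloop
endfacet
facet normal -0.066 -0.992 -0.110
outer loop
vertex -0.207 0.738 1.565
vertex -1.095 0.705 2.401
vertex -1.372 0.854 1.222
endloop
endfacet
facet normal 0.143 -0.682 -0.717
outer loop
vertex -0.207 0.738 1.565
vertex -1.372 0.854 1.222
vertex -0.515 1.562 0.72
endloop
endfacet
facet normal 0.745 -0.321 -0.585
outer loop
vertex -0.207 0.738 1.565
vertex -0.515 1.562 0.72
vertex 0.291 1.851 1.588
endloop
endfacet
facet normal 0.878 0.231 0.420
outer loop
vertex -0.067 1.322 2.627
vertex 0.291 1.851 1.588
vertex -0.288 2.506 2.438
endloop
endfacet
facet normal 0.066 -0.439 0.896
outer loop
vertex -1.095 0.705 2.401
vertex -0.067 1.322 2.627
vertex -1.145 1.798 2.94
endloop
endfacet
facet normal -0.698 -0.713 0.074
outer loop
vertex -1.372 0.854 1.222
vertex -1.095 0.705 2.401
vertex -1.951 1.509 2.072
endloop
endfacet
facet normal -0.358 -0.212 -0.909
outer loop
vertex -0.515 1.562 0.72
vertex -1.372 0.854 1.222
vertex -1.593 2.038 1.033
endloop
endfacet
facet normal 0.616 0.371 -0.695
outer loop
vertex 0.291 1.851 1.588
vertex -0.515 1.562 0.72
vertex -0.565 2.655 1.259
endloop
endfacet

endsolid


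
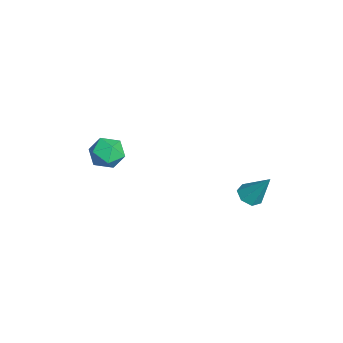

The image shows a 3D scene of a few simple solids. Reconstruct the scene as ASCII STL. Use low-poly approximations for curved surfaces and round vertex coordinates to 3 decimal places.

solid 
facet normal -0.313 -0.458 -0.832
outer loop
vertex 4.324 3.236 2.151
vertex 3.727 3.226 2.381
vertex 4.01 3.677 2.026
endloop
endfacet
facet normal 0.824 0.527 -0.209
outer loop
vertex 4.324 3.236 2.151
vertex 4.01 3.677 2.026
vertex 4.253 3.994 3.779
endloop
endfacet
facet normal -0.314 -0.458 -0.832
outer loop
vertex 4.01 3.677 2.026
vertex 3.727 3.226 2.381
vertex 3.483 3.779 2.169
endloop
endfacet
facet normal 0.135 0.972 -0.194
outer loop
vertex 4.01 3.677 2.026
vertex 3.483 3.779 2.169
vertex 4.253 3.994 3.779
endloop
endfacet
facet normal -0.312 -0.457 -0.833
outer loop
vertex 3.483 3.779 2.169
vertex 3.727 3.226 2.381
vertex 3.139 3.464 2.471
endloop
endfacet
facet normal -0.580 0.797 0.171
outer loop
vertex 3.483 3.779 2.169
vertex 3.139 3.464 2.471
vertex 4.253 3.994 3.779
endloop
endfacet
facet normal -0.313 -0.458 -0.832
outer loop
vertex 3.139 3.464 2.471
vertex 3.727 3.226 2.381
vertex 3.238 2.971 2.705
endloop
endfacet
facet normal -0.781 0.133 0.611
outer loop
vertex 3.139 3.464 2.471
vertex 3.238 2.971 2.705
vertex 4.253 3.994 3.779
endloop
endfacet
facet normal -0.314 -0.456 -0.833
outer loop
vertex 3.238 2.971 2.705
vertex 3.727 3.226 2.381
vertex 3.704 2.669 2.695
endloop
endfacet
facet normal -0.318 -0.518 0.794
outer loop
vertex 3.238 2.971 2.705
vertex 3.704 2.669 2.695
vertex 4.253 3.994 3.779
endloop
endfacet
facet normal -0.314 -0.456 -0.832
outer loop
vertex 3.704 2.669 2.695
vertex 3.727 3.226 2.381
vertex 4.187 2.787 2.448
endloop
endfacet
facet normal 0.462 -0.668 0.583
outer loop
vertex 3.704 2.669 2.695
vertex 4.187 2.787 2.448
vertex 4.253 3.994 3.779
endloop
endfacet
facet normal -0.313 -0.456 -0.833
outer loop
vertex 4.187 2.787 2.448
vertex 3.727 3.226 2.381
vertex 4.324 3.236 2.151
endloop
endfacet
facet normal 0.969 -0.205 0.138
outer loop
vertex 4.187 2.787 2.448
vertex 4.324 3.236 2.151
vertex 4.253 3.994 3.779
endloop
endfacet
facet normal -0.790 0.612 0.043
outer loop
vertex -1.445 -1.87 1.456
vertex -1.919 -2.514 1.922
vertex -1.411 -1.891 2.381
endloop
endfacet
facet normal -0.179 0.983 0.029
outer loop
vertex -1.445 -1.87 1.456
vertex -1.411 -1.891 2.381
vertex -0.64 -1.736 1.894
endloop
endfacet
facet normal 0.174 0.806 -0.566
outer loop
vertex -1.445 -1.87 1.456
vertex -0.64 -1.736 1.894
vertex -0.672 -2.263 1.133
endloop
endfacet
facet normal -0.219 0.326 -0.920
outer loop
vertex -1.445 -1.87 1.456
vertex -0.672 -2.263 1.133
vertex -1.462 -2.743 1.151
endloop
endfacet
facet normal -0.814 0.206 -0.543
outer loop
vertex -1.445 -1.87 1.456
vertex -1.462 -2.743 1.151
vertex -1.919 -2.514 1.922
endloop
endfacet
facet normal 0.215 0.779 0.588
outer loop
vertex -0.64 -1.736 1.894
vertex -1.411 -1.891 2.381
vertex -0.618 -2.297 2.629
endloop
endfacet
facet normal -0.772 0.180 0.610
outer loop
vertex -1.411 -1.891 2.381
vertex -1.919 -2.514 1.922
vertex -1.408 -2.777 2.647
endloop
endfacet
facet normal -0.811 -0.476 -0.339
outer loop
vertex -1.919 -2.514 1.922
vertex -1.462 -2.743 1.151
vertex -1.44 -3.304 1.886
endloop
endfacet
facet normal 0.151 -0.284 -0.947
outer loop
vertex -1.462 -2.743 1.151
vertex -0.672 -2.263 1.133
vertex -0.669 -3.149 1.399
endloop
endfacet
facet normal 0.785 0.493 -0.375
outer loop
vertex -0.672 -2.263 1.133
vertex -0.64 -1.736 1.894
vertex -0.161 -2.526 1.858
endloop
endfacet
facet normal 0.219 -0.326 0.920
outer loop
vertex -0.635 -3.17 2.324
vertex -0.618 -2.297 2.629
vertex -1.408 -2.777 2.647
endloop
endfacet
facet normal -0.174 -0.806 0.566
outer loop
vertex -0.635 -3.17 2.324
vertex -1.408 -2.777 2.647
vertex -1.44 -3.304 1.886
endloop
endfacet
facet normal 0.179 -0.983 -0.029
outer loop
vertex -0.635 -3.17 2.324
vertex -1.44 -3.304 1.886
vertex -0.669 -3.149 1.399
endloop
endfacet
facet normal 0.790 -0.612 -0.043
outer loop
vertex -0.635 -3.17 2.324
vertex -0.669 -3.149 1.399
vertex -0.161 -2.526 1.858
endloop
endfacet
facet normal 0.814 -0.206 0.543
outer loop
vertex -0.635 -3.17 2.324
vertex -0.161 -2.526 1.858
vertex -0.618 -2.297 2.629
endloop
endfacet
facet normal -0.151 0.284 0.947
outer loop
vertex -1.408 -2.777 2.647
vertex -0.618 -2.297 2.629
vertex -1.411 -1.891 2.381
endloop
endfacet
facet normal -0.785 -0.493 0.375
outer loop
vertex -1.44 -3.304 1.886
vertex -1.408 -2.777 2.647
vertex -1.919 -2.514 1.922
endloop
endfacet
facet normal -0.215 -0.779 -0.588
outer loop
vertex -0.669 -3.149 1.399
vertex -1.44 -3.304 1.886
vertex -1.462 -2.743 1.151
endloop
endfacet
facet normal 0.772 -0.180 -0.610
outer loop
vertex -0.161 -2.526 1.858
vertex -0.669 -3.149 1.399
vertex -0.672 -2.263 1.133
endloop
endfacet
facet normal 0.811 0.476 0.339
outer loop
vertex -0.618 -2.297 2.629
vertex -0.161 -2.526 1.858
vertex -0.64 -1.736 1.894
endloop
endfacet

endsolid


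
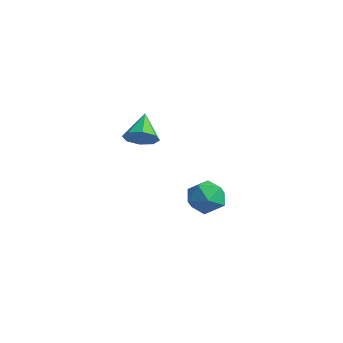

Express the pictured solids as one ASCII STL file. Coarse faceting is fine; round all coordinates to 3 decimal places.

solid 
facet normal 0.536 -0.611 -0.583
outer loop
vertex 2.768 -0.073 -0.006
vertex 2.369 -0.5 0.075
vertex 2.44 -0.065 -0.316
endloop
endfacet
facet normal 0.143 0.982 -0.126
outer loop
vertex 2.768 -0.073 -0.006
vertex 2.44 -0.065 -0.316
vertex 1.791 0.16 0.705
endloop
endfacet
facet normal 0.536 -0.611 -0.583
outer loop
vertex 2.44 -0.065 -0.316
vertex 2.369 -0.5 0.075
vertex 2.07 -0.312 -0.397
endloop
endfacet
facet normal -0.428 0.787 -0.445
outer loop
vertex 2.44 -0.065 -0.316
vertex 2.07 -0.312 -0.397
vertex 1.791 0.16 0.705
endloop
endfacet
facet normal 0.536 -0.611 -0.583
outer loop
vertex 2.07 -0.312 -0.397
vertex 2.369 -0.5 0.075
vertex 1.876 -0.669 -0.201
endloop
endfacet
facet normal -0.890 0.291 -0.350
outer loop
vertex 2.07 -0.312 -0.397
vertex 1.876 -0.669 -0.201
vertex 1.791 0.16 0.705
endloop
endfacet
facet normal 0.536 -0.611 -0.583
outer loop
vertex 1.876 -0.669 -0.201
vertex 2.369 -0.5 0.075
vertex 1.971 -0.927 0.157
endloop
endfacet
facet normal -0.971 -0.213 0.104
outer loop
vertex 1.876 -0.669 -0.201
vertex 1.971 -0.927 0.157
vertex 1.791 0.16 0.705
endloop
endfacet
facet normal 0.536 -0.611 -0.583
outer loop
vertex 1.971 -0.927 0.157
vertex 2.369 -0.5 0.075
vertex 2.299 -0.935 0.467
endloop
endfacet
facet normal -0.625 -0.431 0.650
outer loop
vertex 1.971 -0.927 0.157
vertex 2.299 -0.935 0.467
vertex 1.791 0.16 0.705
endloop
endfacet
facet normal 0.535 -0.611 -0.583
outer loop
vertex 2.299 -0.935 0.467
vertex 2.369 -0.5 0.075
vertex 2.668 -0.689 0.548
endloop
endfacet
facet normal -0.055 -0.236 0.970
outer loop
vertex 2.299 -0.935 0.467
vertex 2.668 -0.689 0.548
vertex 1.791 0.16 0.705
endloop
endfacet
facet normal 0.537 -0.610 -0.583
outer loop
vertex 2.668 -0.689 0.548
vertex 2.369 -0.5 0.075
vertex 2.862 -0.331 0.352
endloop
endfacet
facet normal 0.407 0.259 0.876
outer loop
vertex 2.668 -0.689 0.548
vertex 2.862 -0.331 0.352
vertex 1.791 0.16 0.705
endloop
endfacet
facet normal 0.536 -0.612 -0.582
outer loop
vertex 2.862 -0.331 0.352
vertex 2.369 -0.5 0.075
vertex 2.768 -0.073 -0.006
endloop
endfacet
facet normal 0.489 0.763 0.422
outer loop
vertex 2.862 -0.331 0.352
vertex 2.768 -0.073 -0.006
vertex 1.791 0.16 0.705
endloop
endfacet
facet normal -0.913 0.333 0.236
outer loop
vertex 1.493 2.926 -4.24
vertex 1.377 2.308 -3.817
vertex 1.683 2.927 -3.507
endloop
endfacet
facet normal -0.466 0.877 0.120
outer loop
vertex 1.493 2.926 -4.24
vertex 1.683 2.927 -3.507
vertex 2.144 3.242 -4.019
endloop
endfacet
facet normal -0.209 0.812 -0.544
outer loop
vertex 1.493 2.926 -4.24
vertex 2.144 3.242 -4.019
vertex 2.123 2.817 -4.645
endloop
endfacet
facet normal -0.498 0.228 -0.836
outer loop
vertex 1.493 2.926 -4.24
vertex 2.123 2.817 -4.645
vertex 1.649 2.24 -4.52
endloop
endfacet
facet normal -0.933 -0.067 -0.354
outer loop
vertex 1.493 2.926 -4.24
vertex 1.649 2.24 -4.52
vertex 1.377 2.308 -3.817
endloop
endfacet
facet normal 0.081 0.815 0.574
outer loop
vertex 2.144 3.242 -4.019
vertex 1.683 2.927 -3.507
vertex 2.431 2.82 -3.46
endloop
endfacet
facet normal -0.642 -0.065 0.764
outer loop
vertex 1.683 2.927 -3.507
vertex 1.377 2.308 -3.817
vertex 1.957 2.243 -3.335
endloop
endfacet
facet normal -0.674 -0.713 -0.192
outer loop
vertex 1.377 2.308 -3.817
vertex 1.649 2.24 -4.52
vertex 1.936 1.818 -3.961
endloop
endfacet
facet normal 0.028 -0.233 -0.972
outer loop
vertex 1.649 2.24 -4.52
vertex 2.123 2.817 -4.645
vertex 2.397 2.133 -4.473
endloop
endfacet
facet normal 0.495 0.711 -0.499
outer loop
vertex 2.123 2.817 -4.645
vertex 2.144 3.242 -4.019
vertex 2.703 2.752 -4.163
endloop
endfacet
facet normal 0.498 -0.228 0.836
outer loop
vertex 2.587 2.134 -3.74
vertex 2.431 2.82 -3.46
vertex 1.957 2.243 -3.335
endloop
endfacet
facet normal 0.209 -0.812 0.544
outer loop
vertex 2.587 2.134 -3.74
vertex 1.957 2.243 -3.335
vertex 1.936 1.818 -3.961
endloop
endfacet
facet normal 0.466 -0.877 -0.120
outer loop
vertex 2.587 2.134 -3.74
vertex 1.936 1.818 -3.961
vertex 2.397 2.133 -4.473
endloop
endfacet
facet normal 0.913 -0.333 -0.236
outer loop
vertex 2.587 2.134 -3.74
vertex 2.397 2.133 -4.473
vertex 2.703 2.752 -4.163
endloop
endfacet
facet normal 0.933 0.067 0.354
outer loop
vertex 2.587 2.134 -3.74
vertex 2.703 2.752 -4.163
vertex 2.431 2.82 -3.46
endloop
endfacet
facet normal -0.028 0.233 0.972
outer loop
vertex 1.957 2.243 -3.335
vertex 2.431 2.82 -3.46
vertex 1.683 2.927 -3.507
endloop
endfacet
facet normal -0.495 -0.711 0.499
outer loop
vertex 1.936 1.818 -3.961
vertex 1.957 2.243 -3.335
vertex 1.377 2.308 -3.817
endloop
endfacet
facet normal -0.081 -0.815 -0.574
outer loop
vertex 2.397 2.133 -4.473
vertex 1.936 1.818 -3.961
vertex 1.649 2.24 -4.52
endloop
endfacet
facet normal 0.642 0.065 -0.764
outer loop
vertex 2.703 2.752 -4.163
vertex 2.397 2.133 -4.473
vertex 2.123 2.817 -4.645
endloop
endfacet
facet normal 0.674 0.713 0.192
outer loop
vertex 2.431 2.82 -3.46
vertex 2.703 2.752 -4.163
vertex 2.144 3.242 -4.019
endloop
endfacet

endsolid


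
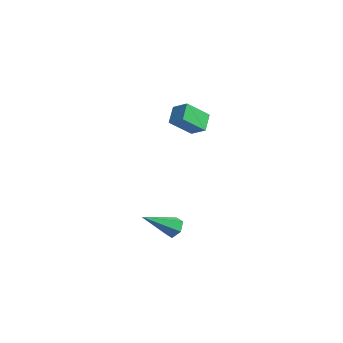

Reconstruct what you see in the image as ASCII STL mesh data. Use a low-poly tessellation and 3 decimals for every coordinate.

solid 
facet normal -0.513 0.604 0.610
outer loop
vertex -3.616 2.215 0.344
vertex -3.372 3.472 -0.696
vertex -4.487 1.975 -0.15
endloop
endfacet
facet normal -0.148 -0.762 0.631
outer loop
vertex -3.888 1.268 -0.864
vertex -3.616 2.215 0.344
vertex -4.487 1.975 -0.15
endloop
endfacet
facet normal -0.513 0.604 0.610
outer loop
vertex -4.487 1.975 -0.15
vertex -3.372 3.472 -0.696
vertex -4.244 3.232 -1.191
endloop
endfacet
facet normal -0.846 -0.233 -0.479
outer loop
vertex -4.244 3.232 -1.191
vertex -3.888 1.268 -0.864
vertex -4.487 1.975 -0.15
endloop
endfacet
facet normal 0.846 0.233 0.480
outer loop
vertex -3.616 2.215 0.344
vertex -2.773 2.765 -1.41
vertex -3.372 3.472 -0.696
endloop
endfacet
facet normal -0.148 -0.762 0.631
outer loop
vertex -3.016 1.508 -0.369
vertex -3.616 2.215 0.344
vertex -3.888 1.268 -0.864
endloop
endfacet
facet normal 0.846 0.234 0.480
outer loop
vertex -3.016 1.508 -0.369
vertex -2.773 2.765 -1.41
vertex -3.616 2.215 0.344
endloop
endfacet
facet normal 0.148 0.762 -0.630
outer loop
vertex -3.372 3.472 -0.696
vertex -2.773 2.765 -1.41
vertex -4.244 3.232 -1.191
endloop
endfacet
facet normal -0.846 -0.233 -0.480
outer loop
vertex -3.644 2.525 -1.904
vertex -3.888 1.268 -0.864
vertex -4.244 3.232 -1.191
endloop
endfacet
facet normal 0.148 0.762 -0.631
outer loop
vertex -4.244 3.232 -1.191
vertex -2.773 2.765 -1.41
vertex -3.644 2.525 -1.904
endloop
endfacet
facet normal 0.513 -0.604 -0.610
outer loop
vertex -3.644 2.525 -1.904
vertex -3.016 1.508 -0.369
vertex -3.888 1.268 -0.864
endloop
endfacet
facet normal 0.513 -0.604 -0.610
outer loop
vertex -2.773 2.765 -1.41
vertex -3.016 1.508 -0.369
vertex -3.644 2.525 -1.904
endloop
endfacet
facet normal 0.137 0.821 -0.554
outer loop
vertex 2.879 -3.427 -4.787
vertex 2.58 -3.077 -4.342
vertex 3.213 -3.161 -4.31
endloop
endfacet
facet normal 0.776 -0.594 -0.212
outer loop
vertex 2.879 -3.427 -4.787
vertex 3.213 -3.161 -4.31
vertex 2.3 -4.743 -3.218
endloop
endfacet
facet normal 0.137 0.821 -0.554
outer loop
vertex 3.213 -3.161 -4.31
vertex 2.58 -3.077 -4.342
vertex 2.915 -2.811 -3.865
endloop
endfacet
facet normal 0.807 -0.060 0.588
outer loop
vertex 3.213 -3.161 -4.31
vertex 2.915 -2.811 -3.865
vertex 2.3 -4.743 -3.218
endloop
endfacet
facet normal 0.139 0.820 -0.555
outer loop
vertex 2.915 -2.811 -3.865
vertex 2.58 -3.077 -4.342
vertex 2.281 -2.726 -3.898
endloop
endfacet
facet normal -0.007 0.319 0.948
outer loop
vertex 2.915 -2.811 -3.865
vertex 2.281 -2.726 -3.898
vertex 2.3 -4.743 -3.218
endloop
endfacet
facet normal 0.138 0.820 -0.555
outer loop
vertex 2.281 -2.726 -3.898
vertex 2.58 -3.077 -4.342
vertex 1.946 -2.992 -4.374
endloop
endfacet
facet normal -0.847 0.162 0.506
outer loop
vertex 2.281 -2.726 -3.898
vertex 1.946 -2.992 -4.374
vertex 2.3 -4.743 -3.218
endloop
endfacet
facet normal 0.138 0.821 -0.553
outer loop
vertex 1.946 -2.992 -4.374
vertex 2.58 -3.077 -4.342
vertex 2.245 -3.342 -4.819
endloop
endfacet
facet normal -0.879 -0.374 -0.297
outer loop
vertex 1.946 -2.992 -4.374
vertex 2.245 -3.342 -4.819
vertex 2.3 -4.743 -3.218
endloop
endfacet
facet normal 0.138 0.821 -0.553
outer loop
vertex 2.245 -3.342 -4.819
vertex 2.58 -3.077 -4.342
vertex 2.879 -3.427 -4.787
endloop
endfacet
facet normal -0.068 -0.752 -0.656
outer loop
vertex 2.245 -3.342 -4.819
vertex 2.879 -3.427 -4.787
vertex 2.3 -4.743 -3.218
endloop
endfacet

endsolid


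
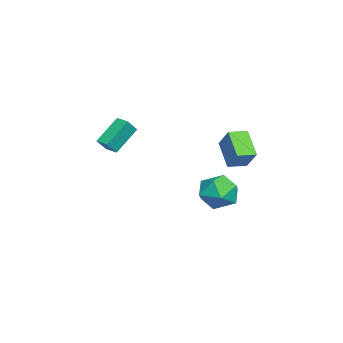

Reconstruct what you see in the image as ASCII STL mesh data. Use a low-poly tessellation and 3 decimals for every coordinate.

solid 
facet normal -0.554 0.480 0.681
outer loop
vertex -1.232 -3.036 3.743
vertex -0.743 -2.405 3.696
vertex -1.809 -2.645 2.998
endloop
endfacet
facet normal -0.611 -0.790 0.059
outer loop
vertex -0.757 -3.555 1.704
vertex -1.232 -3.036 3.743
vertex -1.809 -2.645 2.998
endloop
endfacet
facet normal -0.554 0.479 0.681
outer loop
vertex -1.809 -2.645 2.998
vertex -0.743 -2.405 3.696
vertex -1.32 -2.013 2.951
endloop
endfacet
facet normal -0.566 0.384 -0.730
outer loop
vertex -1.32 -2.013 2.951
vertex -0.757 -3.555 1.704
vertex -1.809 -2.645 2.998
endloop
endfacet
facet normal 0.566 -0.384 0.730
outer loop
vertex -1.232 -3.036 3.743
vertex 0.309 -3.315 2.402
vertex -0.743 -2.405 3.696
endloop
endfacet
facet normal -0.611 -0.789 0.058
outer loop
vertex -0.18 -3.947 2.449
vertex -1.232 -3.036 3.743
vertex -0.757 -3.555 1.704
endloop
endfacet
facet normal 0.566 -0.383 0.730
outer loop
vertex -0.18 -3.947 2.449
vertex 0.309 -3.315 2.402
vertex -1.232 -3.036 3.743
endloop
endfacet
facet normal 0.611 0.789 -0.058
outer loop
vertex -0.743 -2.405 3.696
vertex 0.309 -3.315 2.402
vertex -1.32 -2.013 2.951
endloop
endfacet
facet normal -0.565 0.384 -0.730
outer loop
vertex -0.268 -2.924 1.657
vertex -0.757 -3.555 1.704
vertex -1.32 -2.013 2.951
endloop
endfacet
facet normal 0.611 0.789 -0.059
outer loop
vertex -1.32 -2.013 2.951
vertex 0.309 -3.315 2.402
vertex -0.268 -2.924 1.657
endloop
endfacet
facet normal 0.553 -0.480 -0.681
outer loop
vertex -0.268 -2.924 1.657
vertex -0.18 -3.947 2.449
vertex -0.757 -3.555 1.704
endloop
endfacet
facet normal 0.554 -0.479 -0.681
outer loop
vertex 0.309 -3.315 2.402
vertex -0.18 -3.947 2.449
vertex -0.268 -2.924 1.657
endloop
endfacet
facet normal -0.028 1.000 -0.000
outer loop
vertex 0.222 3.28 -1.452
vertex -0.865 3.25 -0.876
vertex 0.176 3.279 -0.222
endloop
endfacet
facet normal 0.646 0.763 0.025
outer loop
vertex 0.222 3.28 -1.452
vertex 0.176 3.279 -0.222
vertex 1.012 2.591 -0.808
endloop
endfacet
facet normal 0.757 0.354 -0.550
outer loop
vertex 0.222 3.28 -1.452
vertex 1.012 2.591 -0.808
vertex 0.487 2.137 -1.823
endloop
endfacet
facet normal 0.153 0.337 -0.929
outer loop
vertex 0.222 3.28 -1.452
vertex 0.487 2.137 -1.823
vertex -0.673 2.545 -1.866
endloop
endfacet
facet normal -0.332 0.737 -0.589
outer loop
vertex 0.222 3.28 -1.452
vertex -0.673 2.545 -1.866
vertex -0.865 3.25 -0.876
endloop
endfacet
facet normal 0.714 0.353 0.604
outer loop
vertex 1.012 2.591 -0.808
vertex 0.176 3.279 -0.222
vertex 0.413 2.135 0.166
endloop
endfacet
facet normal -0.375 0.735 0.565
outer loop
vertex 0.176 3.279 -0.222
vertex -0.865 3.25 -0.876
vertex -0.747 2.543 0.123
endloop
endfacet
facet normal -0.868 0.310 -0.389
outer loop
vertex -0.865 3.25 -0.876
vertex -0.673 2.545 -1.866
vertex -1.272 2.089 -0.892
endloop
endfacet
facet normal -0.083 -0.335 -0.938
outer loop
vertex -0.673 2.545 -1.866
vertex 0.487 2.137 -1.823
vertex -0.436 1.401 -1.478
endloop
endfacet
facet normal 0.894 -0.309 -0.324
outer loop
vertex 0.487 2.137 -1.823
vertex 1.012 2.591 -0.808
vertex 0.605 1.43 -0.824
endloop
endfacet
facet normal -0.153 -0.337 0.929
outer loop
vertex -0.482 1.4 -0.248
vertex 0.413 2.135 0.166
vertex -0.747 2.543 0.123
endloop
endfacet
facet normal -0.757 -0.354 0.550
outer loop
vertex -0.482 1.4 -0.248
vertex -0.747 2.543 0.123
vertex -1.272 2.089 -0.892
endloop
endfacet
facet normal -0.646 -0.763 -0.025
outer loop
vertex -0.482 1.4 -0.248
vertex -1.272 2.089 -0.892
vertex -0.436 1.401 -1.478
endloop
endfacet
facet normal 0.028 -1.000 0.000
outer loop
vertex -0.482 1.4 -0.248
vertex -0.436 1.401 -1.478
vertex 0.605 1.43 -0.824
endloop
endfacet
facet normal 0.332 -0.737 0.589
outer loop
vertex -0.482 1.4 -0.248
vertex 0.605 1.43 -0.824
vertex 0.413 2.135 0.166
endloop
endfacet
facet normal 0.083 0.335 0.938
outer loop
vertex -0.747 2.543 0.123
vertex 0.413 2.135 0.166
vertex 0.176 3.279 -0.222
endloop
endfacet
facet normal -0.894 0.309 0.324
outer loop
vertex -1.272 2.089 -0.892
vertex -0.747 2.543 0.123
vertex -0.865 3.25 -0.876
endloop
endfacet
facet normal -0.714 -0.353 -0.604
outer loop
vertex -0.436 1.401 -1.478
vertex -1.272 2.089 -0.892
vertex -0.673 2.545 -1.866
endloop
endfacet
facet normal 0.375 -0.735 -0.565
outer loop
vertex 0.605 1.43 -0.824
vertex -0.436 1.401 -1.478
vertex 0.487 2.137 -1.823
endloop
endfacet
facet normal 0.868 -0.310 0.389
outer loop
vertex 0.413 2.135 0.166
vertex 0.605 1.43 -0.824
vertex 1.012 2.591 -0.808
endloop
endfacet
facet normal -0.674 -0.317 0.667
outer loop
vertex 2.428 3.053 4.301
vertex 1.918 3.967 4.22
vertex 1.622 2.507 3.227
endloop
endfacet
facet normal 0.486 -0.870 0.078
outer loop
vertex 2.782 3.053 2.08
vertex 2.428 3.053 4.301
vertex 1.622 2.507 3.227
endloop
endfacet
facet normal -0.674 -0.317 0.667
outer loop
vertex 1.622 2.507 3.227
vertex 1.918 3.967 4.22
vertex 1.112 3.421 3.146
endloop
endfacet
facet normal -0.556 -0.376 -0.741
outer loop
vertex 1.112 3.421 3.146
vertex 2.782 3.053 2.08
vertex 1.622 2.507 3.227
endloop
endfacet
facet normal 0.556 0.376 0.741
outer loop
vertex 2.428 3.053 4.301
vertex 3.078 4.513 3.073
vertex 1.918 3.967 4.22
endloop
endfacet
facet normal 0.486 -0.870 0.078
outer loop
vertex 3.588 3.599 3.154
vertex 2.428 3.053 4.301
vertex 2.782 3.053 2.08
endloop
endfacet
facet normal 0.556 0.376 0.741
outer loop
vertex 3.588 3.599 3.154
vertex 3.078 4.513 3.073
vertex 2.428 3.053 4.301
endloop
endfacet
facet normal -0.486 0.870 -0.078
outer loop
vertex 1.918 3.967 4.22
vertex 3.078 4.513 3.073
vertex 1.112 3.421 3.146
endloop
endfacet
facet normal -0.556 -0.376 -0.741
outer loop
vertex 2.272 3.967 1.999
vertex 2.782 3.053 2.08
vertex 1.112 3.421 3.146
endloop
endfacet
facet normal -0.486 0.870 -0.078
outer loop
vertex 1.112 3.421 3.146
vertex 3.078 4.513 3.073
vertex 2.272 3.967 1.999
endloop
endfacet
facet normal 0.674 0.317 -0.667
outer loop
vertex 2.272 3.967 1.999
vertex 3.588 3.599 3.154
vertex 2.782 3.053 2.08
endloop
endfacet
facet normal 0.674 0.317 -0.667
outer loop
vertex 3.078 4.513 3.073
vertex 3.588 3.599 3.154
vertex 2.272 3.967 1.999
endloop
endfacet

endsolid


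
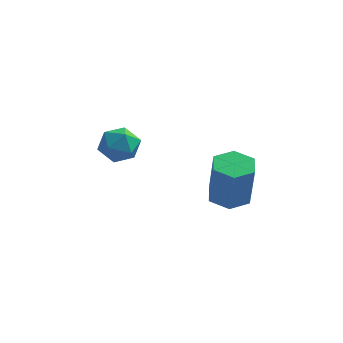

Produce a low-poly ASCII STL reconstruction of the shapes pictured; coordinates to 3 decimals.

solid 
facet normal -0.967 0.150 0.204
outer loop
vertex -2.746 -2.11 1.335
vertex -2.514 -1.84 2.235
vertex -2.561 -1.18 1.529
endloop
endfacet
facet normal -0.832 0.267 -0.486
outer loop
vertex -2.746 -2.11 1.335
vertex -2.561 -1.18 1.529
vertex -2.217 -1.584 0.719
endloop
endfacet
facet normal -0.557 -0.331 -0.761
outer loop
vertex -2.746 -2.11 1.335
vertex -2.217 -1.584 0.719
vertex -1.958 -2.493 0.925
endloop
endfacet
facet normal -0.523 -0.818 -0.241
outer loop
vertex -2.746 -2.11 1.335
vertex -1.958 -2.493 0.925
vertex -2.142 -2.651 1.862
endloop
endfacet
facet normal -0.776 -0.520 0.356
outer loop
vertex -2.746 -2.11 1.335
vertex -2.142 -2.651 1.862
vertex -2.514 -1.84 2.235
endloop
endfacet
facet normal -0.336 0.778 -0.531
outer loop
vertex -2.217 -1.584 0.719
vertex -2.561 -1.18 1.529
vertex -1.658 -0.989 1.238
endloop
endfacet
facet normal -0.555 0.589 0.588
outer loop
vertex -2.561 -1.18 1.529
vertex -2.514 -1.84 2.235
vertex -1.842 -1.147 2.175
endloop
endfacet
facet normal -0.246 -0.496 0.833
outer loop
vertex -2.514 -1.84 2.235
vertex -2.142 -2.651 1.862
vertex -1.583 -2.056 2.381
endloop
endfacet
facet normal 0.164 -0.978 -0.133
outer loop
vertex -2.142 -2.651 1.862
vertex -1.958 -2.493 0.925
vertex -1.239 -2.46 1.571
endloop
endfacet
facet normal 0.109 -0.190 -0.976
outer loop
vertex -1.958 -2.493 0.925
vertex -2.217 -1.584 0.719
vertex -1.286 -1.8 0.865
endloop
endfacet
facet normal 0.523 0.818 0.241
outer loop
vertex -1.054 -1.53 1.765
vertex -1.658 -0.989 1.238
vertex -1.842 -1.147 2.175
endloop
endfacet
facet normal 0.557 0.331 0.761
outer loop
vertex -1.054 -1.53 1.765
vertex -1.842 -1.147 2.175
vertex -1.583 -2.056 2.381
endloop
endfacet
facet normal 0.832 -0.267 0.486
outer loop
vertex -1.054 -1.53 1.765
vertex -1.583 -2.056 2.381
vertex -1.239 -2.46 1.571
endloop
endfacet
facet normal 0.967 -0.150 -0.204
outer loop
vertex -1.054 -1.53 1.765
vertex -1.239 -2.46 1.571
vertex -1.286 -1.8 0.865
endloop
endfacet
facet normal 0.776 0.520 -0.356
outer loop
vertex -1.054 -1.53 1.765
vertex -1.286 -1.8 0.865
vertex -1.658 -0.989 1.238
endloop
endfacet
facet normal -0.164 0.978 0.133
outer loop
vertex -1.842 -1.147 2.175
vertex -1.658 -0.989 1.238
vertex -2.561 -1.18 1.529
endloop
endfacet
facet normal -0.109 0.190 0.976
outer loop
vertex -1.583 -2.056 2.381
vertex -1.842 -1.147 2.175
vertex -2.514 -1.84 2.235
endloop
endfacet
facet normal 0.336 -0.778 0.531
outer loop
vertex -1.239 -2.46 1.571
vertex -1.583 -2.056 2.381
vertex -2.142 -2.651 1.862
endloop
endfacet
facet normal 0.555 -0.589 -0.588
outer loop
vertex -1.286 -1.8 0.865
vertex -1.239 -2.46 1.571
vertex -1.958 -2.493 0.925
endloop
endfacet
facet normal 0.246 0.496 -0.833
outer loop
vertex -1.658 -0.989 1.238
vertex -1.286 -1.8 0.865
vertex -2.217 -1.584 0.719
endloop
endfacet
facet normal -0.111 0.155 -0.982
outer loop
vertex 3.747 -3.001 -0.309
vertex 2.861 -2.723 -0.165
vertex 3.56 -2.095 -0.145
endloop
endfacet
facet normal 0.974 0.215 -0.076
outer loop
vertex 3.747 -3.001 -0.309
vertex 3.56 -2.095 -0.145
vertex 3.986 -3.335 1.801
endloop
endfacet
facet normal 0.974 0.216 -0.076
outer loop
vertex 3.986 -3.335 1.801
vertex 3.56 -2.095 -0.145
vertex 3.798 -2.428 1.965
endloop
endfacet
facet normal 0.111 -0.155 0.982
outer loop
vertex 3.986 -3.335 1.801
vertex 3.798 -2.428 1.965
vertex 3.099 -3.057 1.945
endloop
endfacet
facet normal -0.111 0.155 -0.982
outer loop
vertex 3.56 -2.095 -0.145
vertex 2.861 -2.723 -0.165
vertex 2.673 -1.817 -0.001
endloop
endfacet
facet normal 0.314 0.943 0.113
outer loop
vertex 3.56 -2.095 -0.145
vertex 2.673 -1.817 -0.001
vertex 3.798 -2.428 1.965
endloop
endfacet
facet normal 0.314 0.943 0.113
outer loop
vertex 3.798 -2.428 1.965
vertex 2.673 -1.817 -0.001
vertex 2.912 -2.15 2.11
endloop
endfacet
facet normal 0.112 -0.155 0.981
outer loop
vertex 3.798 -2.428 1.965
vertex 2.912 -2.15 2.11
vertex 3.099 -3.057 1.945
endloop
endfacet
facet normal -0.111 0.155 -0.982
outer loop
vertex 2.673 -1.817 -0.001
vertex 2.861 -2.723 -0.165
vertex 1.974 -2.445 -0.021
endloop
endfacet
facet normal -0.659 0.728 0.189
outer loop
vertex 2.673 -1.817 -0.001
vertex 1.974 -2.445 -0.021
vertex 2.912 -2.15 2.11
endloop
endfacet
facet normal -0.660 0.727 0.190
outer loop
vertex 2.912 -2.15 2.11
vertex 1.974 -2.445 -0.021
vertex 2.213 -2.779 2.089
endloop
endfacet
facet normal 0.111 -0.156 0.982
outer loop
vertex 2.912 -2.15 2.11
vertex 2.213 -2.779 2.089
vertex 3.099 -3.057 1.945
endloop
endfacet
facet normal -0.111 0.155 -0.982
outer loop
vertex 1.974 -2.445 -0.021
vertex 2.861 -2.723 -0.165
vertex 2.162 -3.352 -0.185
endloop
endfacet
facet normal -0.974 -0.216 0.076
outer loop
vertex 1.974 -2.445 -0.021
vertex 2.162 -3.352 -0.185
vertex 2.213 -2.779 2.089
endloop
endfacet
facet normal -0.974 -0.215 0.076
outer loop
vertex 2.213 -2.779 2.089
vertex 2.162 -3.352 -0.185
vertex 2.4 -3.685 1.925
endloop
endfacet
facet normal 0.111 -0.155 0.982
outer loop
vertex 2.213 -2.779 2.089
vertex 2.4 -3.685 1.925
vertex 3.099 -3.057 1.945
endloop
endfacet
facet normal -0.112 0.155 -0.981
outer loop
vertex 2.162 -3.352 -0.185
vertex 2.861 -2.723 -0.165
vertex 3.048 -3.63 -0.33
endloop
endfacet
facet normal -0.314 -0.943 -0.113
outer loop
vertex 2.162 -3.352 -0.185
vertex 3.048 -3.63 -0.33
vertex 2.4 -3.685 1.925
endloop
endfacet
facet normal -0.314 -0.943 -0.113
outer loop
vertex 2.4 -3.685 1.925
vertex 3.048 -3.63 -0.33
vertex 3.287 -3.963 1.781
endloop
endfacet
facet normal 0.111 -0.155 0.982
outer loop
vertex 2.4 -3.685 1.925
vertex 3.287 -3.963 1.781
vertex 3.099 -3.057 1.945
endloop
endfacet
facet normal -0.111 0.156 -0.982
outer loop
vertex 3.048 -3.63 -0.33
vertex 2.861 -2.723 -0.165
vertex 3.747 -3.001 -0.309
endloop
endfacet
facet normal 0.660 -0.727 -0.189
outer loop
vertex 3.048 -3.63 -0.33
vertex 3.747 -3.001 -0.309
vertex 3.287 -3.963 1.781
endloop
endfacet
facet normal 0.659 -0.728 -0.190
outer loop
vertex 3.287 -3.963 1.781
vertex 3.747 -3.001 -0.309
vertex 3.986 -3.335 1.801
endloop
endfacet
facet normal 0.111 -0.155 0.982
outer loop
vertex 3.287 -3.963 1.781
vertex 3.986 -3.335 1.801
vertex 3.099 -3.057 1.945
endloop
endfacet

endsolid
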